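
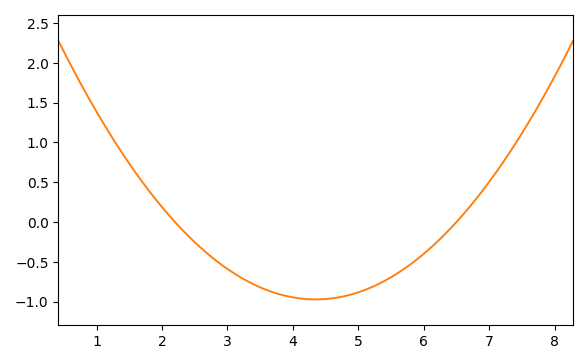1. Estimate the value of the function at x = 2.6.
-0.328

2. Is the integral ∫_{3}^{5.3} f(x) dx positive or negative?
negative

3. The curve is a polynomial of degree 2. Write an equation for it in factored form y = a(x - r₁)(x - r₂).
y = 0.21(x - 2.2)(x - 6.5)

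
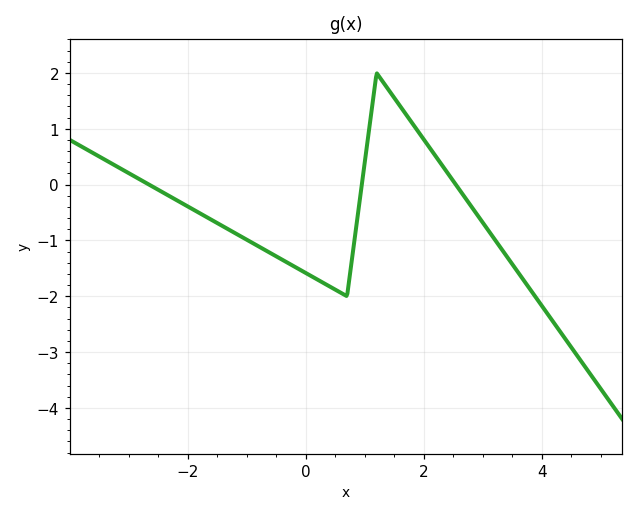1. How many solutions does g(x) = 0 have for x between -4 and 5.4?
3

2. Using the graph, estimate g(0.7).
-2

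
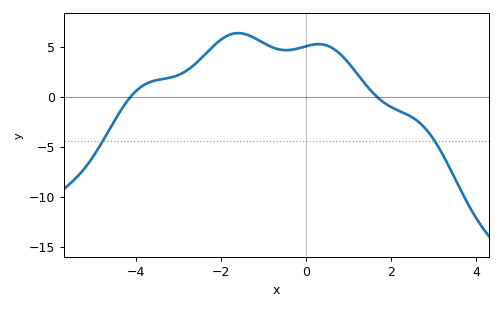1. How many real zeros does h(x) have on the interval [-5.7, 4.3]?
2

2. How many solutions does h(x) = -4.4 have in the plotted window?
2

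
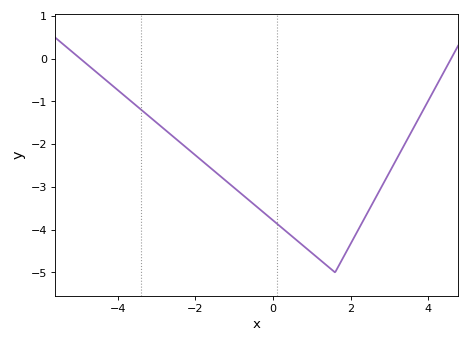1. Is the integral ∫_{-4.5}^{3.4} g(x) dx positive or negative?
negative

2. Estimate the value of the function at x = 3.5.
-1.8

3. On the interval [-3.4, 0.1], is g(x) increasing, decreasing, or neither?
decreasing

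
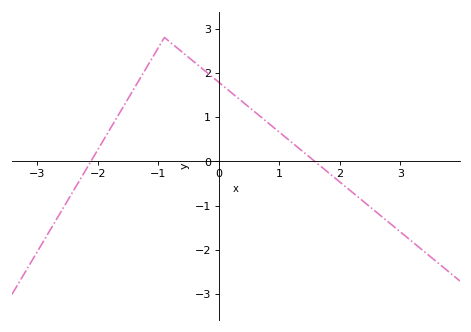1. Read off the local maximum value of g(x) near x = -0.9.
2.8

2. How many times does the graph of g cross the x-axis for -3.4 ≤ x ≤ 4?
2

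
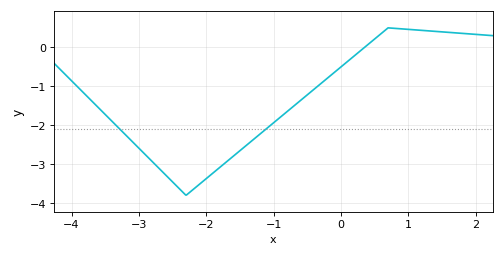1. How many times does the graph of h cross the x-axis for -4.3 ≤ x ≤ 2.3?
1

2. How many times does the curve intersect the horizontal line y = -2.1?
2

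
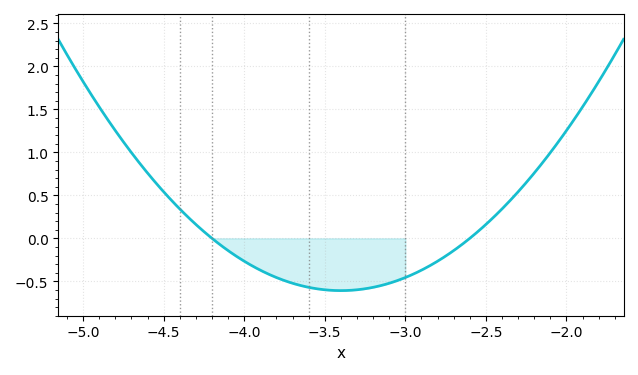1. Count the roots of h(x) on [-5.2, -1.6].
2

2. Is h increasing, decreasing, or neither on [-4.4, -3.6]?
decreasing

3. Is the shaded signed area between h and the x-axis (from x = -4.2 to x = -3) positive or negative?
negative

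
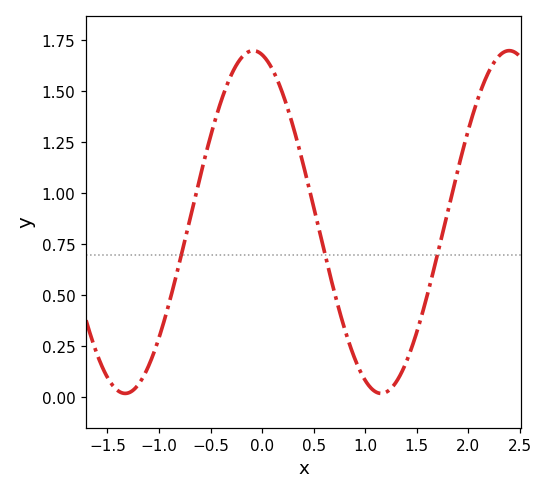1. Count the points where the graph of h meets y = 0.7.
3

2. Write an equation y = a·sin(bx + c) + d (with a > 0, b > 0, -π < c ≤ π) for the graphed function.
y = 0.84sin(2.5x + 1.8) + 0.86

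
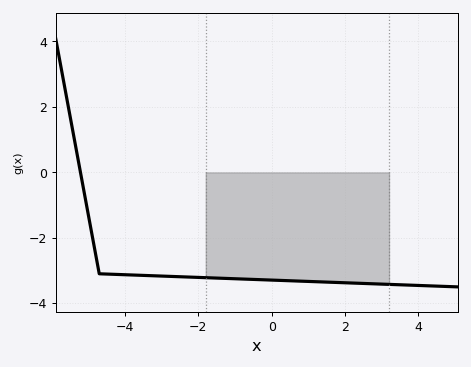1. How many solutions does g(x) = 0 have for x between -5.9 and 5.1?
1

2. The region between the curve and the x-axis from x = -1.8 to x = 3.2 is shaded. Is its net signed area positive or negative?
negative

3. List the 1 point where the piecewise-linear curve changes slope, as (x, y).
(-4.7, -3.1)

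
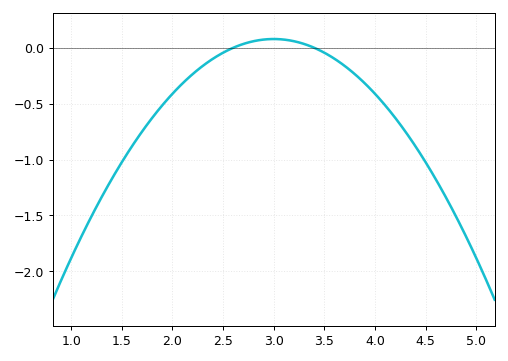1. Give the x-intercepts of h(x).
2.6, 3.4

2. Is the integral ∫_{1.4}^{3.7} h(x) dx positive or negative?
negative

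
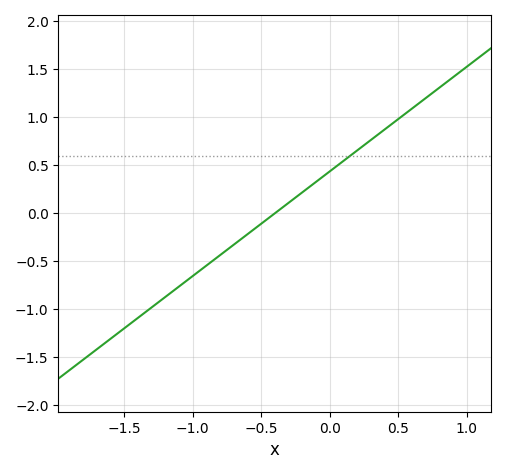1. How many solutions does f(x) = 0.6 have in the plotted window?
1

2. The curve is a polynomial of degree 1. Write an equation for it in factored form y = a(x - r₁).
y = 1.09(x + 0.4)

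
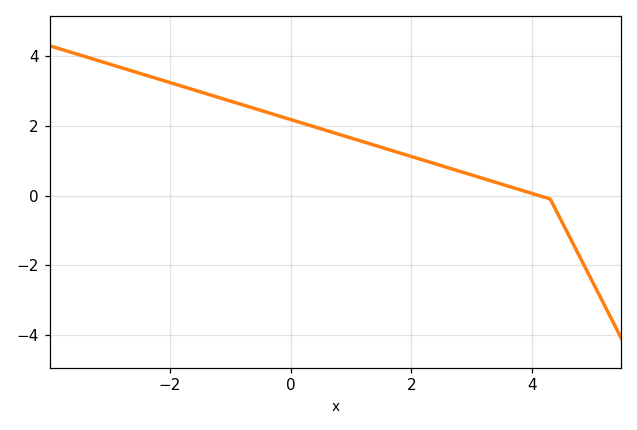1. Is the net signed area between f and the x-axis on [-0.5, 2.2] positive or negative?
positive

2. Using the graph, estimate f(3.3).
0.43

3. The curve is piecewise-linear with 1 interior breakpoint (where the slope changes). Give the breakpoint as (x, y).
(4.3, -0.1)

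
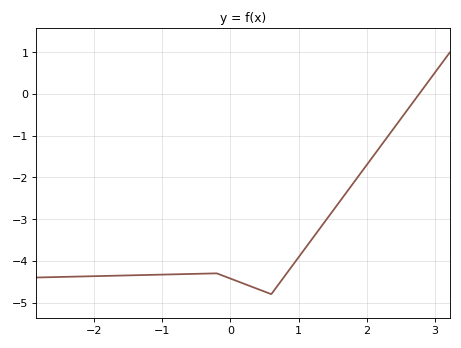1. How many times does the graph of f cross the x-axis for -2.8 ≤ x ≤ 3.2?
1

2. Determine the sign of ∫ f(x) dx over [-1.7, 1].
negative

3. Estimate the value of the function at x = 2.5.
-0.59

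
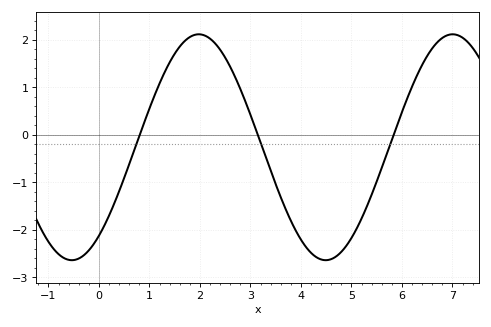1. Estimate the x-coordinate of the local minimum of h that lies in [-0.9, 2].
-0.534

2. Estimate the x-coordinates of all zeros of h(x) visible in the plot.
0.808, 3.15, 5.83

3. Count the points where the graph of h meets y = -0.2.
3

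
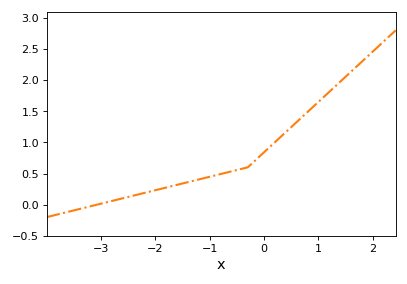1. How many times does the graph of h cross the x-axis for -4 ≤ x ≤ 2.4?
1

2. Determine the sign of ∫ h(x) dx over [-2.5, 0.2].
positive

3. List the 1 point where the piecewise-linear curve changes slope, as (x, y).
(-0.3, 0.6)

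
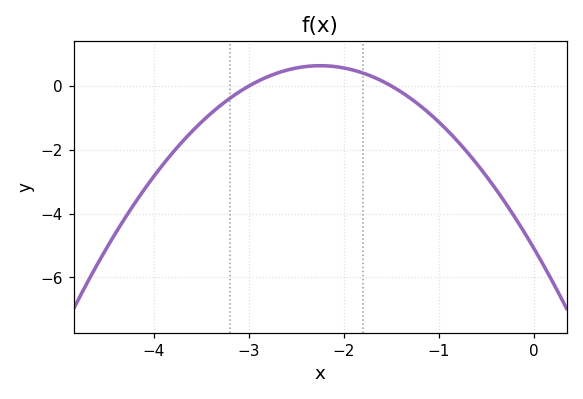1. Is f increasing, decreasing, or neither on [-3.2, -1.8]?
neither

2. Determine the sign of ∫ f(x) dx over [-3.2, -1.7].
positive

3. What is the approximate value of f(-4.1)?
-3.2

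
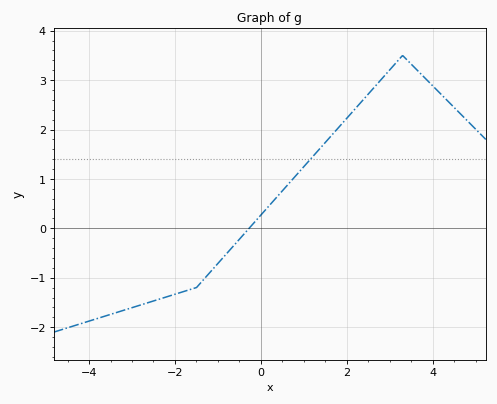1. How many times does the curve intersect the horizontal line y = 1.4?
1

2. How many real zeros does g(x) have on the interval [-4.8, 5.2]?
1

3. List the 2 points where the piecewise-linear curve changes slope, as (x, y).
(-1.5, -1.2); (3.3, 3.5)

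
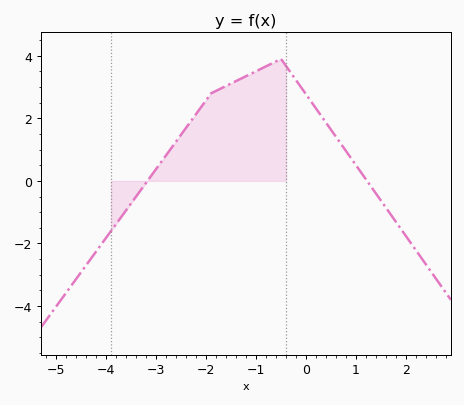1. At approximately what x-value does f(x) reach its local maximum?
-0.502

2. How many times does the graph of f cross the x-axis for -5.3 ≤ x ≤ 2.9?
2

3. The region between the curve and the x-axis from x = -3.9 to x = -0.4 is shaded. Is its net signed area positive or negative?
positive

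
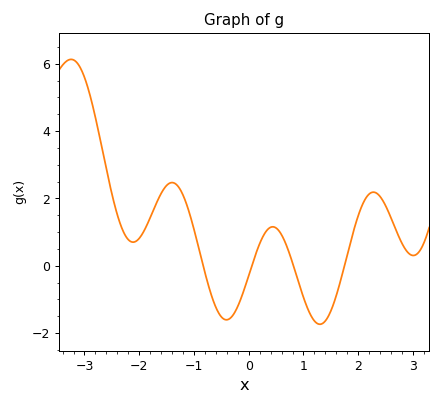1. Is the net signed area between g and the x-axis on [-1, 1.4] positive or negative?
negative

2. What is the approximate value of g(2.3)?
2.2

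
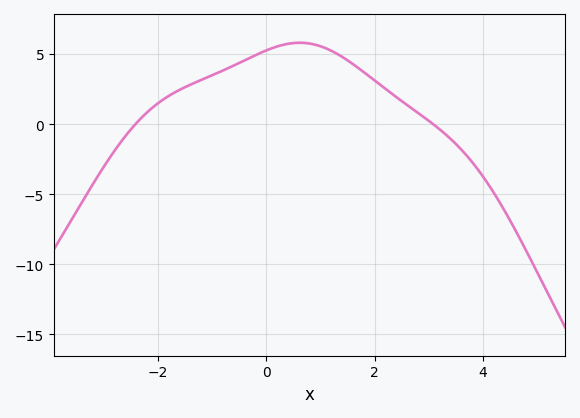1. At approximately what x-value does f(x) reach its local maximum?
0.6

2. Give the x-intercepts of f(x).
-2.4, 3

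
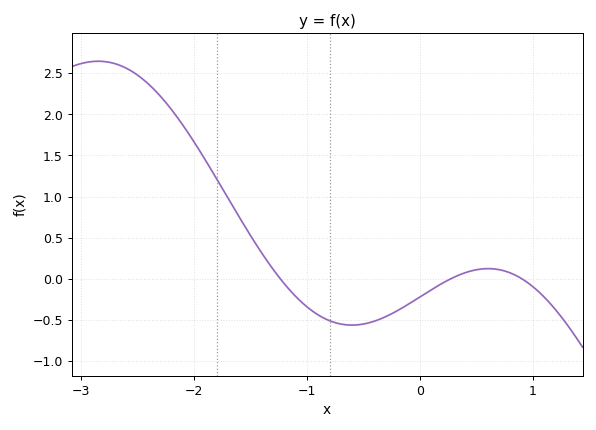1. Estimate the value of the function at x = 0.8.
0.071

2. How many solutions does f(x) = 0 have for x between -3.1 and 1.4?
3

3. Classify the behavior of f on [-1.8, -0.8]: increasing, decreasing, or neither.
decreasing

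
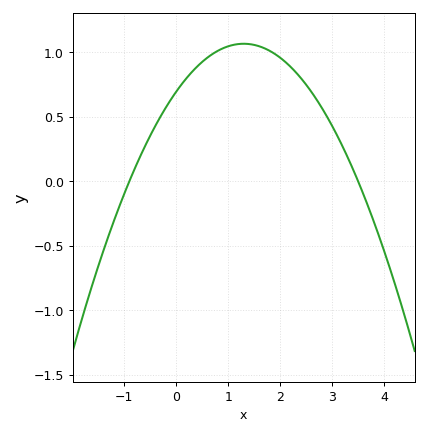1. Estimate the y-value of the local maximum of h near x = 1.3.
1.05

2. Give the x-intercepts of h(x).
-0.9, 3.5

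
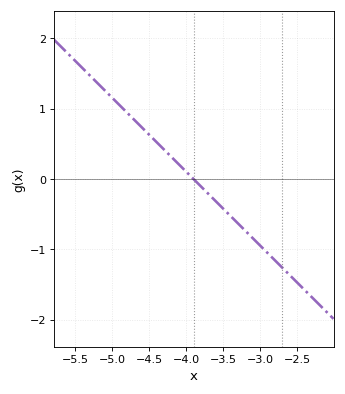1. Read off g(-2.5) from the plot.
-1.5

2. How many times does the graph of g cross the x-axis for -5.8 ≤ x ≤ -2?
1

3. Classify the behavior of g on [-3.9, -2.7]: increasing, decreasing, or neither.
decreasing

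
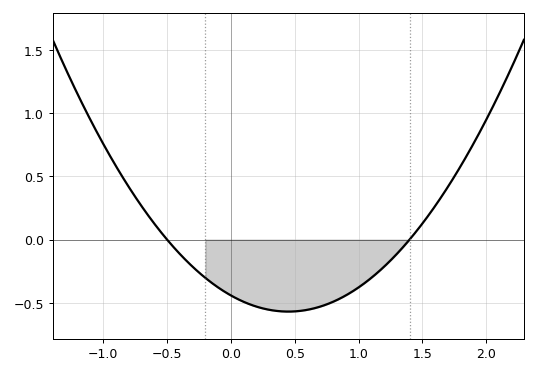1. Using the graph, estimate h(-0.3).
-0.2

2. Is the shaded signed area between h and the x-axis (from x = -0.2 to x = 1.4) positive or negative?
negative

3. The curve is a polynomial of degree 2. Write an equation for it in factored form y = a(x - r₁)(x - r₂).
y = 0.63(x + 0.5)(x - 1.4)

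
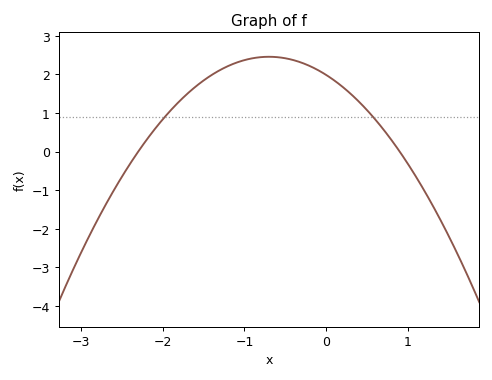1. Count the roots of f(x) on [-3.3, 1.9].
2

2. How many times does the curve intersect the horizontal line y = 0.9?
2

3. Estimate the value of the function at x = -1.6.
1.7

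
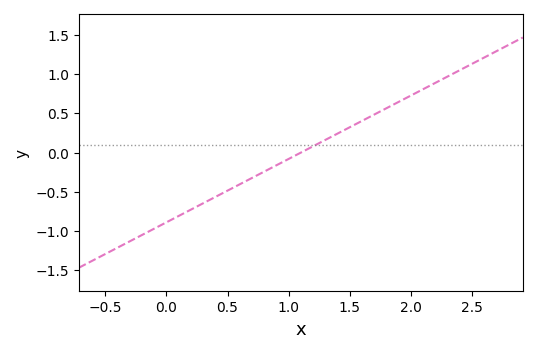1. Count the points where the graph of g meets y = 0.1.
1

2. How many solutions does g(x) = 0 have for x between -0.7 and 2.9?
1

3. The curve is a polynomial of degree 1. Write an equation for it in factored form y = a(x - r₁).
y = 0.81(x - 1.1)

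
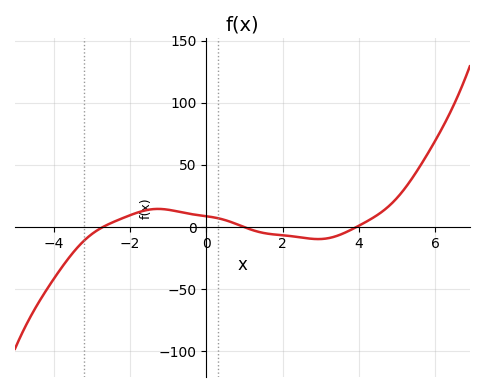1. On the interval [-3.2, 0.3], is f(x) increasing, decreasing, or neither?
neither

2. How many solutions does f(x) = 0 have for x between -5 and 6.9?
3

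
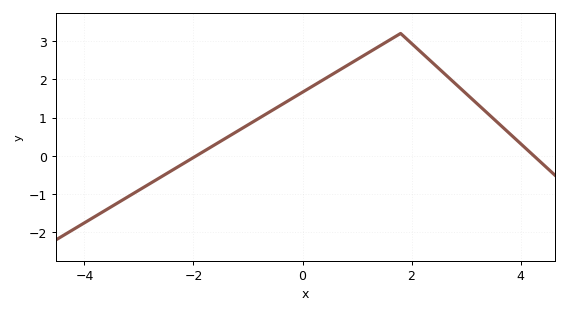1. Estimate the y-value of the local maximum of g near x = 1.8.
3.2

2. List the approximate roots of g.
-2, 4.2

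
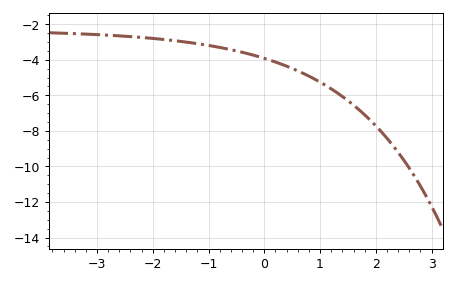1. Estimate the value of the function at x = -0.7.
-3.37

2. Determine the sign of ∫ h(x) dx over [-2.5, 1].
negative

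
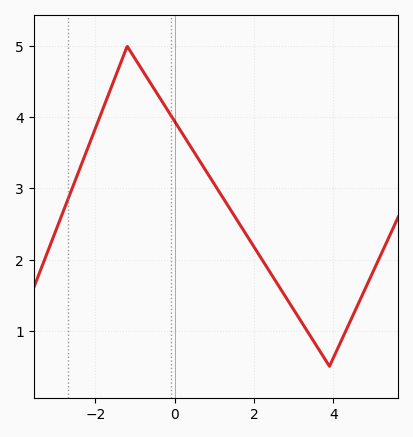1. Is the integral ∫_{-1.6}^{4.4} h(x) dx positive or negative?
positive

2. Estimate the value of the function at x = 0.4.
3.6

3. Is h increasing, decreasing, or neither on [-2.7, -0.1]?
neither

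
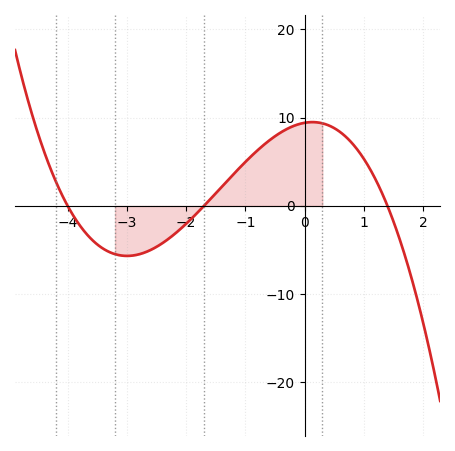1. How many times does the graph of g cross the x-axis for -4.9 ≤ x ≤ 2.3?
3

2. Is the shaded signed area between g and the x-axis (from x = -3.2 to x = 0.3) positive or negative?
positive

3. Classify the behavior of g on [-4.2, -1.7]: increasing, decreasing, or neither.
neither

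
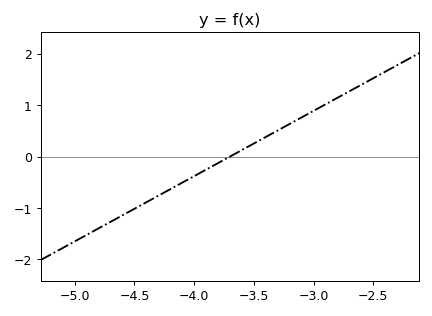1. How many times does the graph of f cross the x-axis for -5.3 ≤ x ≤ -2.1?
1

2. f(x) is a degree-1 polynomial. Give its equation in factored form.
y = 1.27(x + 3.7)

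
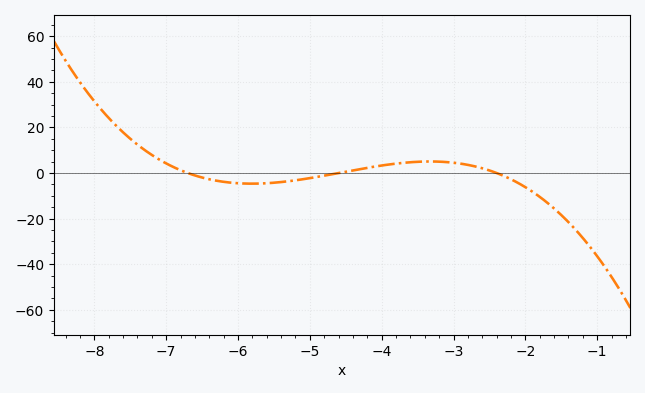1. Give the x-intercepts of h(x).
-6.7, -4.6, -2.4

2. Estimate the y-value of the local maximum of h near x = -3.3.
5.06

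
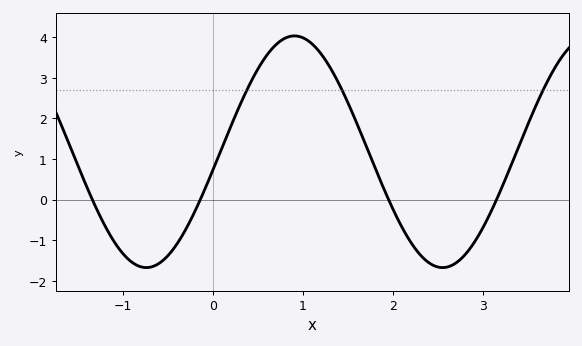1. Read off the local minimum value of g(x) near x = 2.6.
-1.67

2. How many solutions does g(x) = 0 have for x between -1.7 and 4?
4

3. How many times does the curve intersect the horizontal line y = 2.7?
3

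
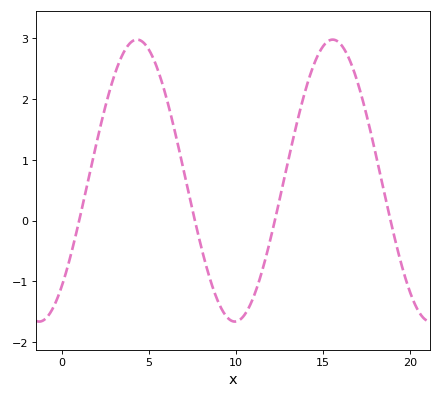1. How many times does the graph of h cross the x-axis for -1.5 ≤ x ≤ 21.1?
4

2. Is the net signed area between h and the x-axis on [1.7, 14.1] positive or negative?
positive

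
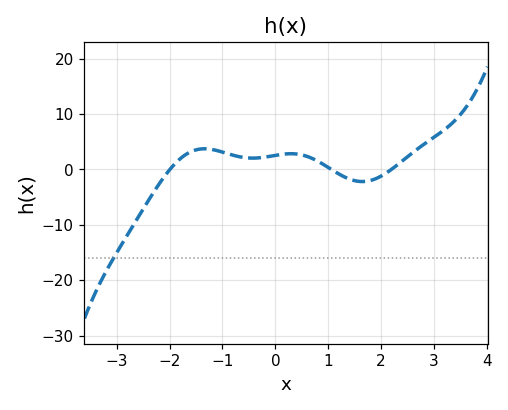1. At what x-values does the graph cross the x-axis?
-2, 1, 2.2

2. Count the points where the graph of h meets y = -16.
1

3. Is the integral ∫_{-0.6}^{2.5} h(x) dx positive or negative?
positive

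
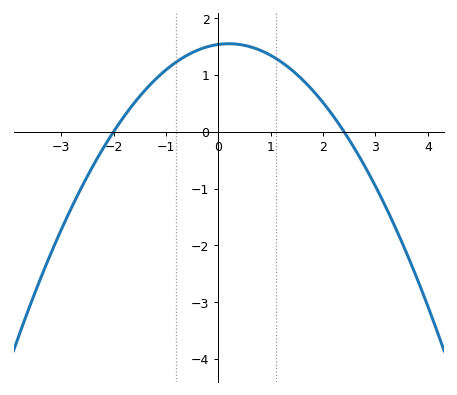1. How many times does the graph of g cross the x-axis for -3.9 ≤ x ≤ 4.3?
2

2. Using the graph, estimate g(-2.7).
-1.14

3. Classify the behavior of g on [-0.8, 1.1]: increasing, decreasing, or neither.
neither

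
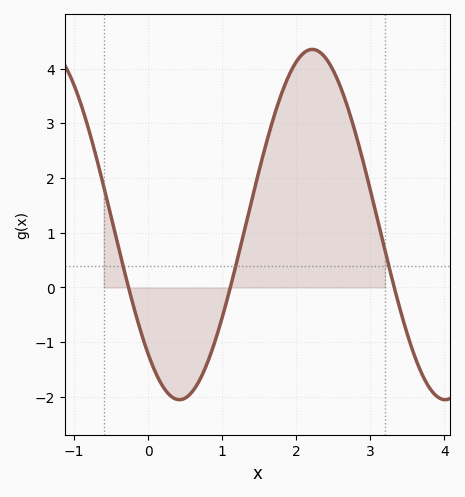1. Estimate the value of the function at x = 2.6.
3.7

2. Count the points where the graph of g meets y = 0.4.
3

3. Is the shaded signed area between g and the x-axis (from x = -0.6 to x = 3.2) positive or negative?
positive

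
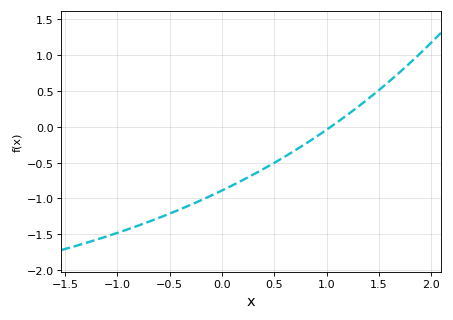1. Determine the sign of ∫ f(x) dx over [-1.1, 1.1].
negative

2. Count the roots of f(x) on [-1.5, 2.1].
1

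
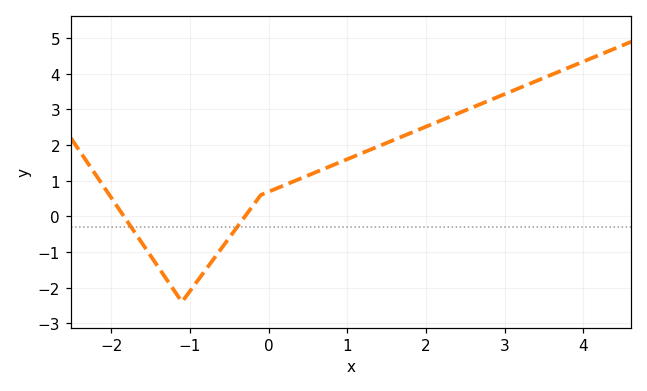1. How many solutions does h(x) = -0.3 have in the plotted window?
2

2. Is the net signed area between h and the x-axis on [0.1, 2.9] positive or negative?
positive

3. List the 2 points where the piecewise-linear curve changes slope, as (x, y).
(-1.1, -2.4); (-0.1, 0.6)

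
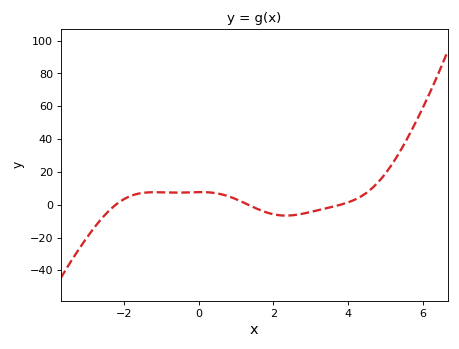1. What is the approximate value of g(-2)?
4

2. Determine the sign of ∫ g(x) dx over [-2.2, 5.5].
positive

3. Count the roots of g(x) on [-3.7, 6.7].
3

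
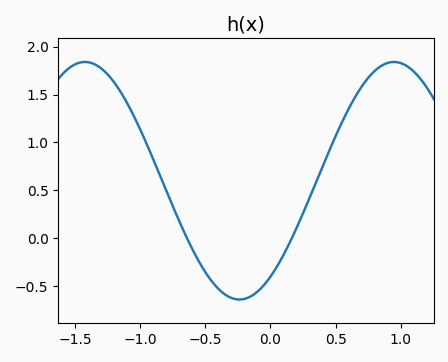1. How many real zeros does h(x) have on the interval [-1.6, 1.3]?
2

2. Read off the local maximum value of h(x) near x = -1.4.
1.85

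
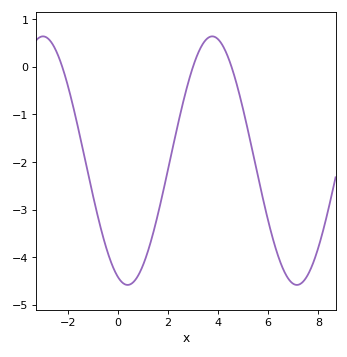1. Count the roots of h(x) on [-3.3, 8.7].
3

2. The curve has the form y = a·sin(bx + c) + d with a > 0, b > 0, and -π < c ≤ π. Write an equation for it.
y = 2.61sin(0.93x - 1.9) - 1.97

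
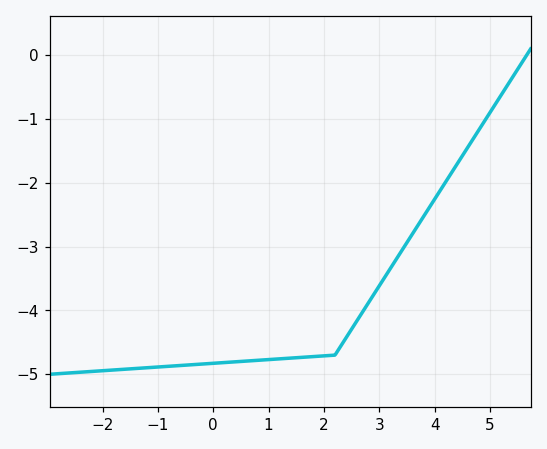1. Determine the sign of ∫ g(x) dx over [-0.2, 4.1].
negative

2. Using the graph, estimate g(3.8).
-2.5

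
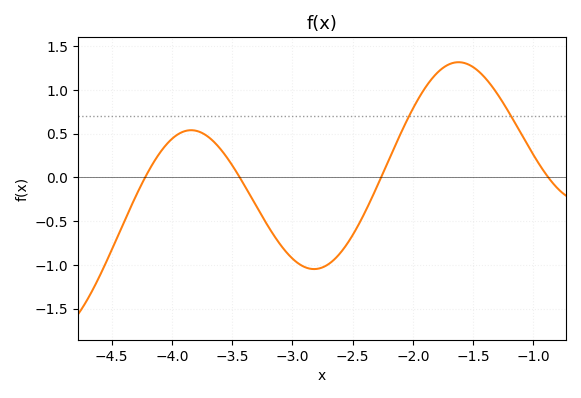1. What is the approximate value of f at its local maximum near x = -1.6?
1.3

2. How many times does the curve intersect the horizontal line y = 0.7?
2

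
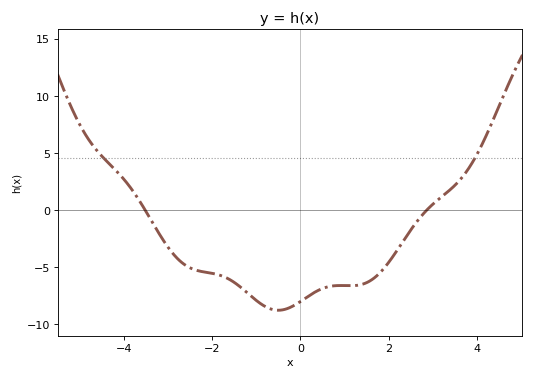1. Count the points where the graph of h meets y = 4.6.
2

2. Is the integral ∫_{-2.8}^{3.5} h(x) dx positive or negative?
negative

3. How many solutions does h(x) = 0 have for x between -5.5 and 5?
2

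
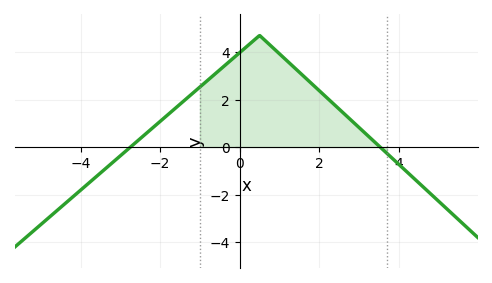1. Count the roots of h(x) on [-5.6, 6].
2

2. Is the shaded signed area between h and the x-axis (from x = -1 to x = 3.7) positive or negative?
positive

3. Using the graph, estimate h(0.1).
4.12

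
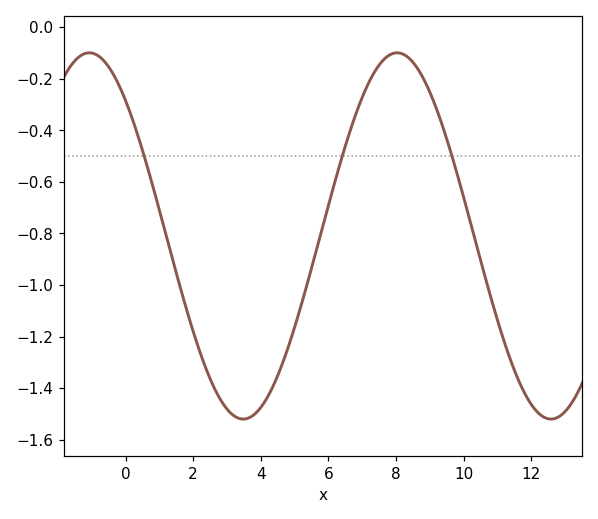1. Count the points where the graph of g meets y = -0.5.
3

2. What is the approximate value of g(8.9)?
-0.22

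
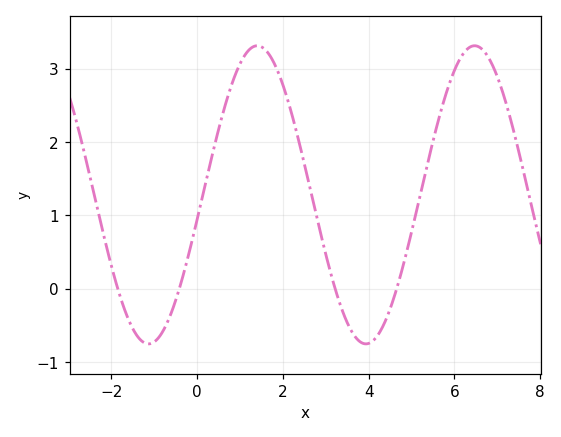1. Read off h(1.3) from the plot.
3.3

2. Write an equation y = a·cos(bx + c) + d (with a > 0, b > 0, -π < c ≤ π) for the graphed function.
y = 2.03cos(1.2x - 1.7) + 1.28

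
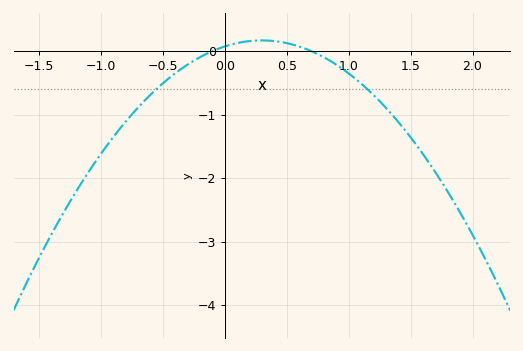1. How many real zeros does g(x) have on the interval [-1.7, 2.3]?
2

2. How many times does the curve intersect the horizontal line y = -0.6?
2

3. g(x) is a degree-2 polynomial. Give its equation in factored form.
y = -1.06(x + 0.1)(x - 0.7)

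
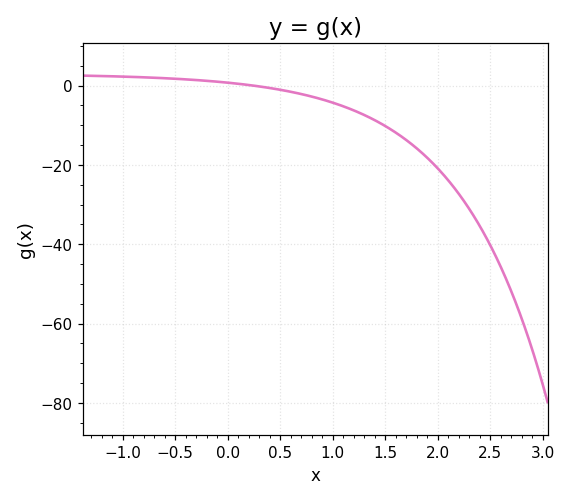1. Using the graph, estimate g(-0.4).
2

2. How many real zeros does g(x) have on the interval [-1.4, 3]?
1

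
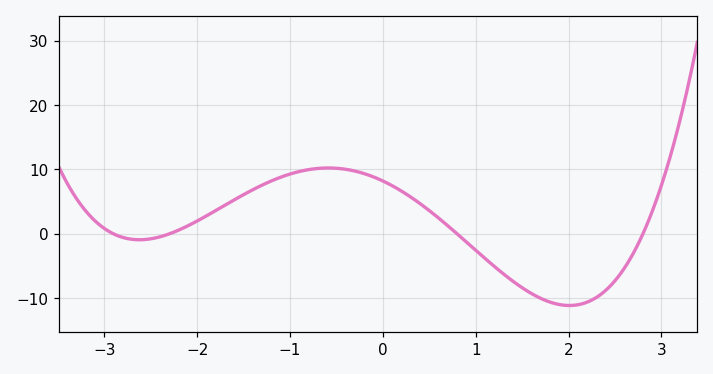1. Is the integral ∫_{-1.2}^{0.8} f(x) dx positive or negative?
positive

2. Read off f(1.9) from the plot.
-11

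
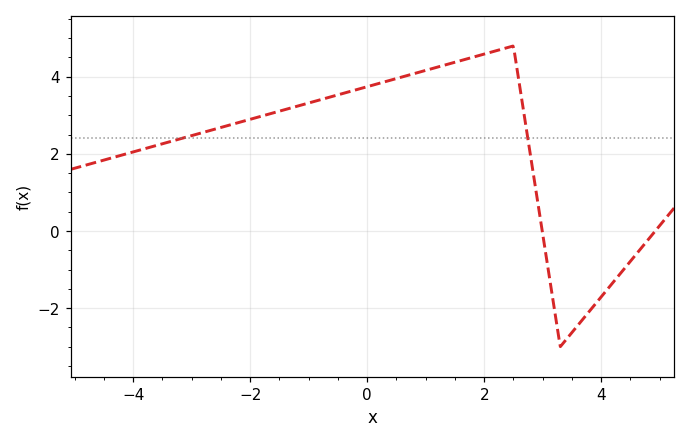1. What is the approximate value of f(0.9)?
4.12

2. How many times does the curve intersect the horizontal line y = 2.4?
2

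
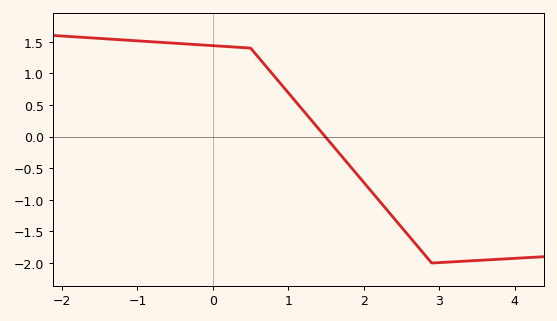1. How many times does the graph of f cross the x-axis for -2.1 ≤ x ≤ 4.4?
1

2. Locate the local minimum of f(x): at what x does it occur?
2.9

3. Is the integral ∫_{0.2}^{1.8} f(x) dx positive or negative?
positive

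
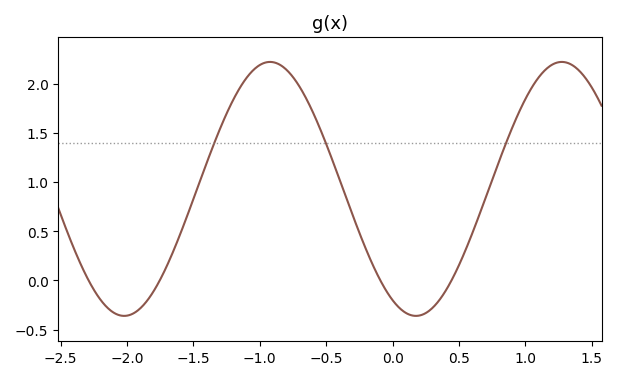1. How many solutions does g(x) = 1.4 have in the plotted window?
3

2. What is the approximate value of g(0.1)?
-0.33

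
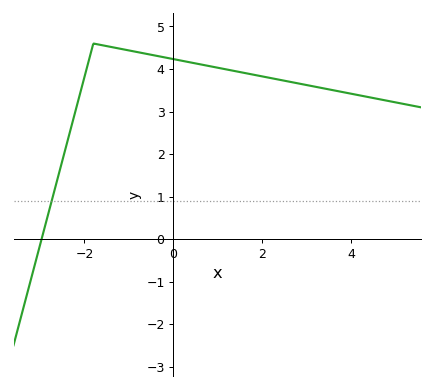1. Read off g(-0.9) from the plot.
4.4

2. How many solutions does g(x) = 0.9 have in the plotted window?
1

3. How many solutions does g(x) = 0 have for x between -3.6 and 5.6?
1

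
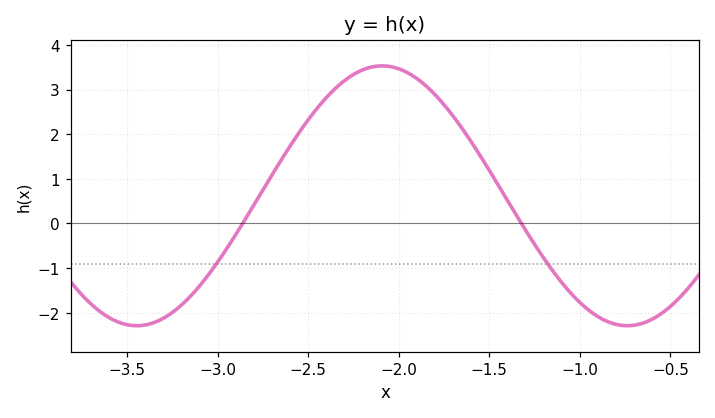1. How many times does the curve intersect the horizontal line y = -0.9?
2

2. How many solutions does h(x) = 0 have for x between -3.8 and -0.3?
2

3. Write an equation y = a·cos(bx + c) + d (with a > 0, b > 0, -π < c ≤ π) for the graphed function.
y = 2.91cos(2.32x - 1.43) + 0.62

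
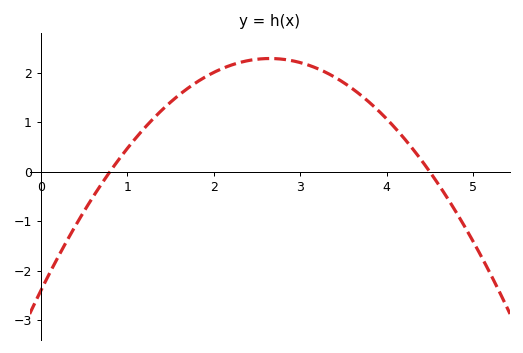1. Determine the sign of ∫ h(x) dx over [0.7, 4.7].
positive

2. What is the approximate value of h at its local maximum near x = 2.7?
2.29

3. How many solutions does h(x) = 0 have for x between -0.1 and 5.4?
2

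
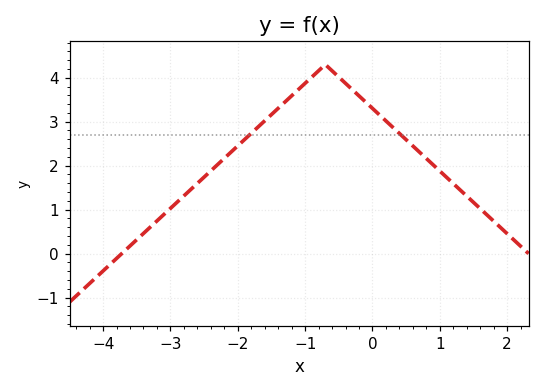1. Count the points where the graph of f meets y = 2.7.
2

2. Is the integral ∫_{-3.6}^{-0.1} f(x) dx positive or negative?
positive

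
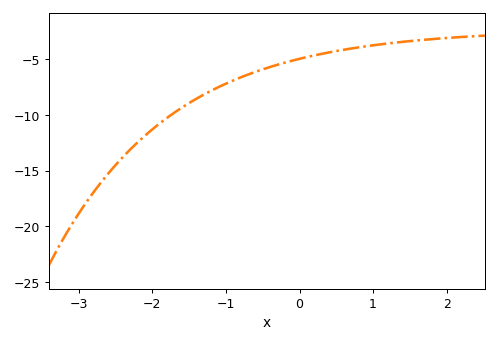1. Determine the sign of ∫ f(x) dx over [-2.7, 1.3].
negative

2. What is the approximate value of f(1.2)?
-3.6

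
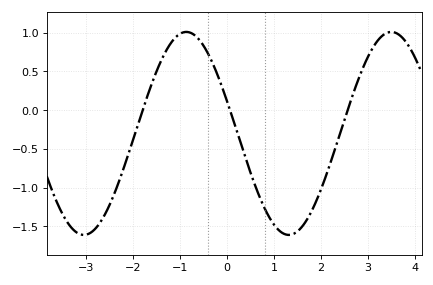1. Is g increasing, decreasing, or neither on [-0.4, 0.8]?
decreasing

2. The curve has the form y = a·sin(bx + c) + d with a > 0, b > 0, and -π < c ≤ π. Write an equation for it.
y = 1.31sin(1.4x + 2.8) - 0.3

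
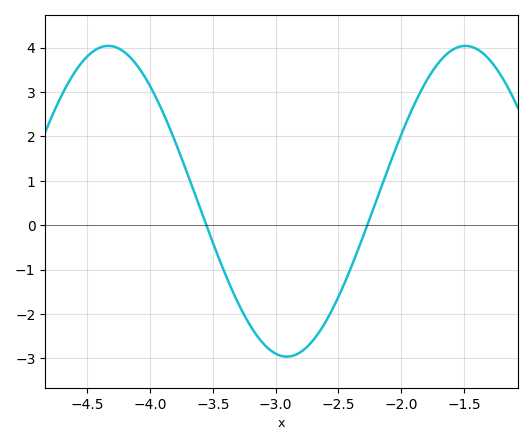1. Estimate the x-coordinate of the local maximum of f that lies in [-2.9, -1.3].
-1.49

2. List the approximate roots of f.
-3.55, -2.27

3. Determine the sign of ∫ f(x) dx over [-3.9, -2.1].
negative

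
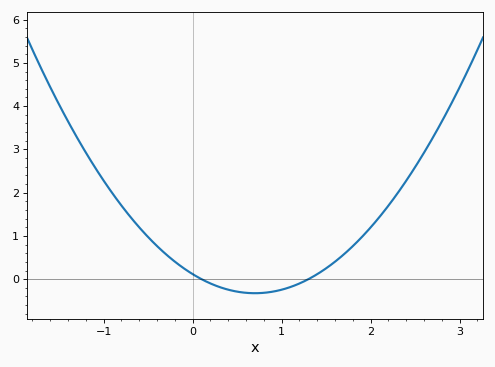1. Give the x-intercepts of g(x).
0.1, 1.3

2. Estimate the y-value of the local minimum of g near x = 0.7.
-0.3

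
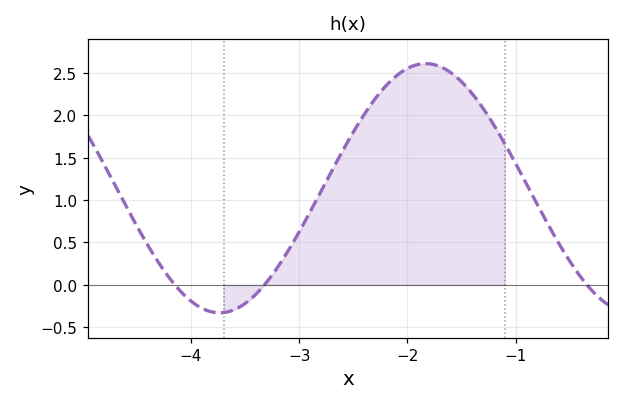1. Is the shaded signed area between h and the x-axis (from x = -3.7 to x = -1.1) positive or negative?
positive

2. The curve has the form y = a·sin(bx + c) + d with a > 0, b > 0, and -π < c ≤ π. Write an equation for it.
y = 1.47sin(1.6x - 1.7) + 1.14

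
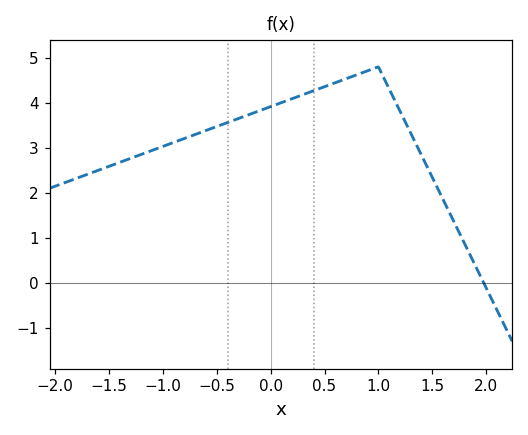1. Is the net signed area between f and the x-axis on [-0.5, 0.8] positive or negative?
positive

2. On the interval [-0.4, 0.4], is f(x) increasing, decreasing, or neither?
increasing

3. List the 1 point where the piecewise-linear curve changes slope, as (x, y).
(1, 4.8)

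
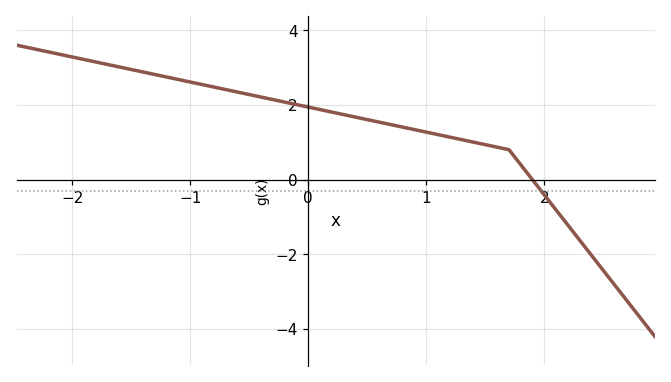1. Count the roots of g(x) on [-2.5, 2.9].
1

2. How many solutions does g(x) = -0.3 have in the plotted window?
1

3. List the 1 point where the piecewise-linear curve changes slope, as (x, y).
(1.7, 0.8)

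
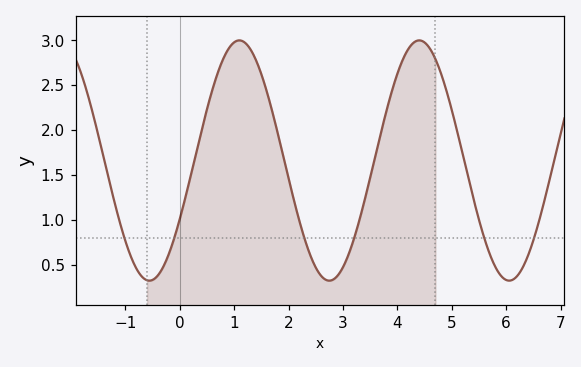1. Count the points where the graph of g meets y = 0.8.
6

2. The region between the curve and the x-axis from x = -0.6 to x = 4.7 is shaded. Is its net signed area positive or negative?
positive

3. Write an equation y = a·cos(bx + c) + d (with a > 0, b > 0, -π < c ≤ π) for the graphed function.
y = 1.34cos(1.9x - 2.1) + 1.66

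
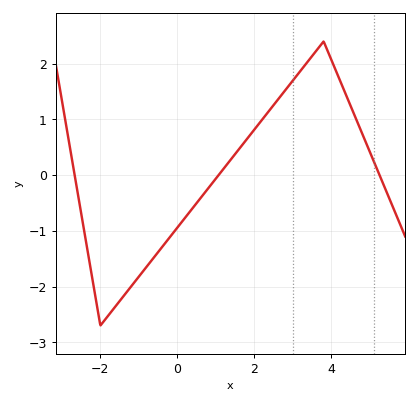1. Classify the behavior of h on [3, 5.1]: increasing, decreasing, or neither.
neither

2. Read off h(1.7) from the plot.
0.6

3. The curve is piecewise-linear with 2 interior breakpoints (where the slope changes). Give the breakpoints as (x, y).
(-2, -2.7); (3.8, 2.4)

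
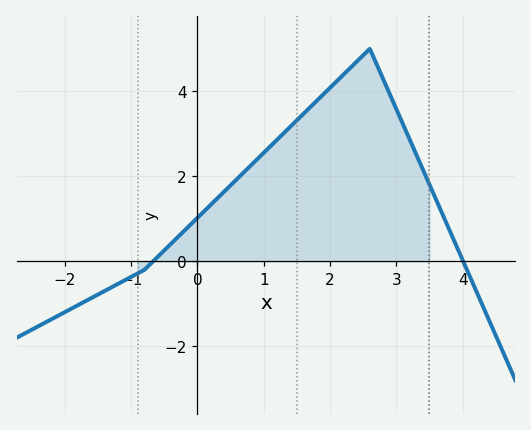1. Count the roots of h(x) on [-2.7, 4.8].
2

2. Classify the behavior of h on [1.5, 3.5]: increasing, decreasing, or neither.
neither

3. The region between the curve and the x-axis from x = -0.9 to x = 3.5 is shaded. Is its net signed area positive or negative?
positive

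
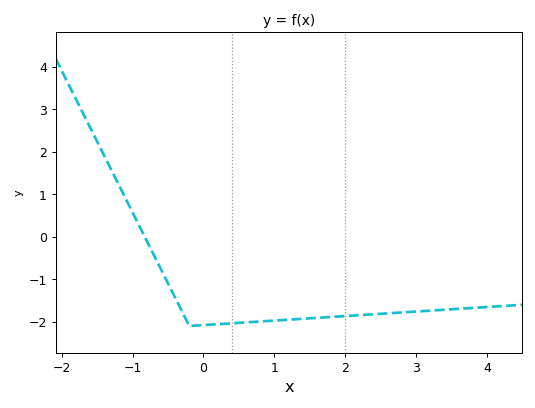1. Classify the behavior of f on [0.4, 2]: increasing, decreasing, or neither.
increasing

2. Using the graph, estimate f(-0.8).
-0.096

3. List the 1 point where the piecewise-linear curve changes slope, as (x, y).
(-0.2, -2.1)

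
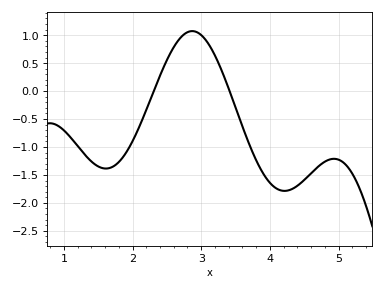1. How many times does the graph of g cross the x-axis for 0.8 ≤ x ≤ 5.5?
2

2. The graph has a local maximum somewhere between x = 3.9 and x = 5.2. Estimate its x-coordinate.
4.93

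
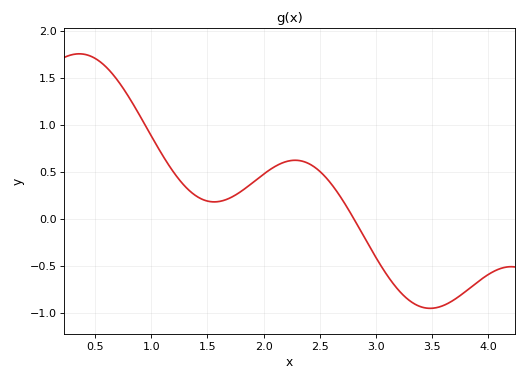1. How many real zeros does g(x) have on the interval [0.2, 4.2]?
1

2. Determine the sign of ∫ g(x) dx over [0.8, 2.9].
positive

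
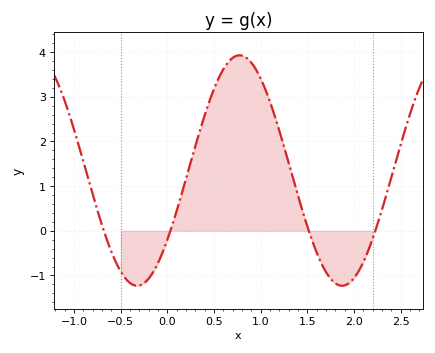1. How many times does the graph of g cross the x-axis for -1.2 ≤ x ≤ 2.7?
4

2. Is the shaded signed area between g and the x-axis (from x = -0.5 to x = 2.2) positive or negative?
positive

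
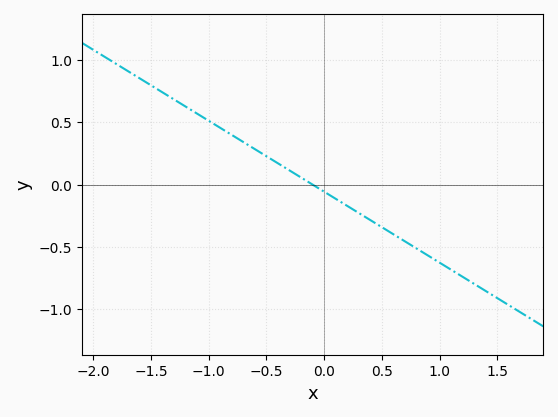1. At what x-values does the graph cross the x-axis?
-0.1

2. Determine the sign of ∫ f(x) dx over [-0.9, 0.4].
positive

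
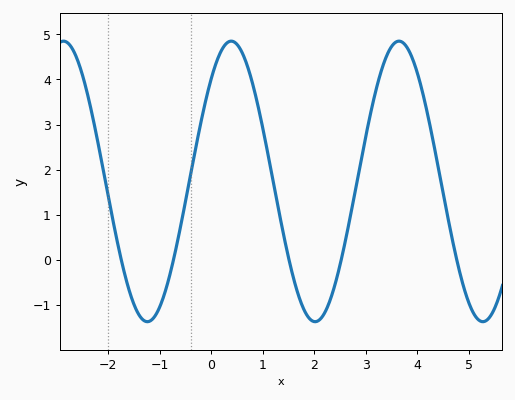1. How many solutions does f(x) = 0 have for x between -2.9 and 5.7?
5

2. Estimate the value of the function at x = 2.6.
0.399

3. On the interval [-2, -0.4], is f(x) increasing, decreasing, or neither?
neither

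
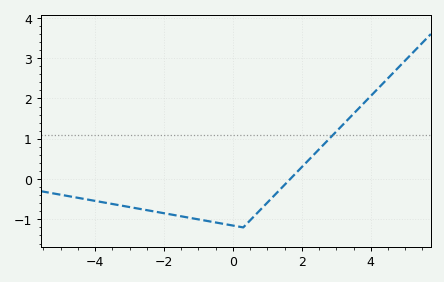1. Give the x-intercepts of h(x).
1.66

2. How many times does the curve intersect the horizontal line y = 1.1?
1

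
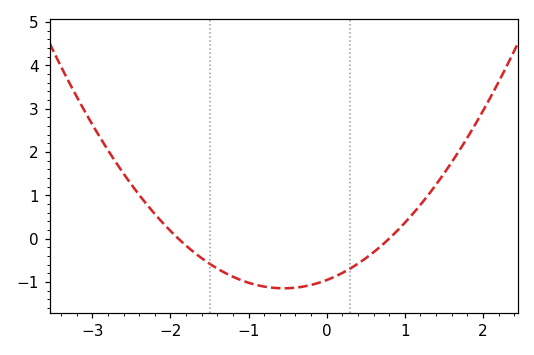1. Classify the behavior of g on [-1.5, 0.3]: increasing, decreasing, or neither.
neither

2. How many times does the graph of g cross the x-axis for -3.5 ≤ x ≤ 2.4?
2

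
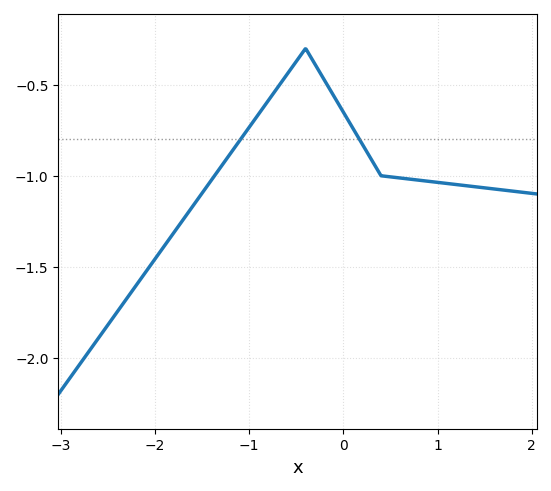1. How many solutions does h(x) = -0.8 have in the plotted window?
2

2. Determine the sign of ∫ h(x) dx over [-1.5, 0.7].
negative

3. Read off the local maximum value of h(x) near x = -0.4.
-0.3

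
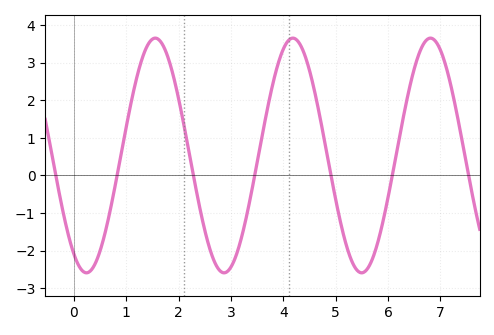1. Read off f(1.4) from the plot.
3.4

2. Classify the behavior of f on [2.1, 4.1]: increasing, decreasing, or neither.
neither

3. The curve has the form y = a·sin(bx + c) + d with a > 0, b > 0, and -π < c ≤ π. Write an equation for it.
y = 3.12sin(2.4x - 2.1) + 0.53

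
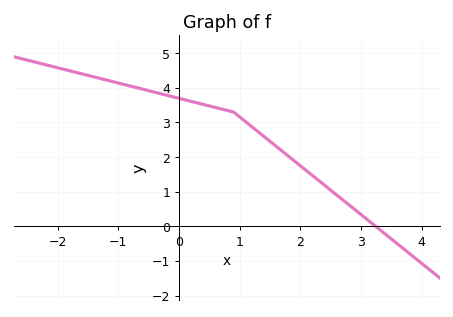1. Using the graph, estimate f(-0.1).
3.7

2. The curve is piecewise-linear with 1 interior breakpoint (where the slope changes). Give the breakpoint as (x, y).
(0.9, 3.3)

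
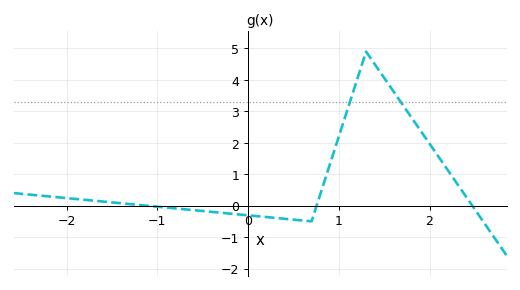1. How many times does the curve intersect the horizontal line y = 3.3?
2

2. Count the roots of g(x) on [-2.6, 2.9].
3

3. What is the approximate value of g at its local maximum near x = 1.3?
4.9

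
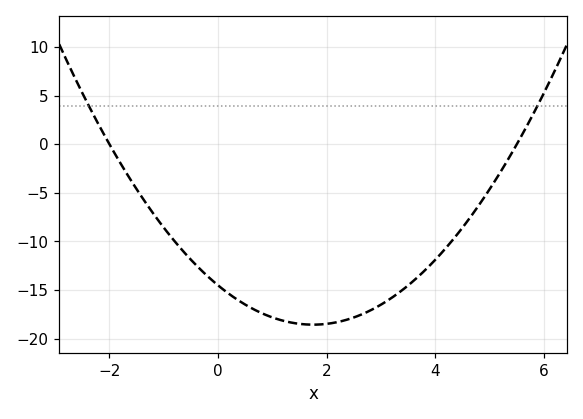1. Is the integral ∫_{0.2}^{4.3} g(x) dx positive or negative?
negative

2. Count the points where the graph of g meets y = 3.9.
2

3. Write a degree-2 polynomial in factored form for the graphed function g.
y = 1.32(x + 2)(x - 5.5)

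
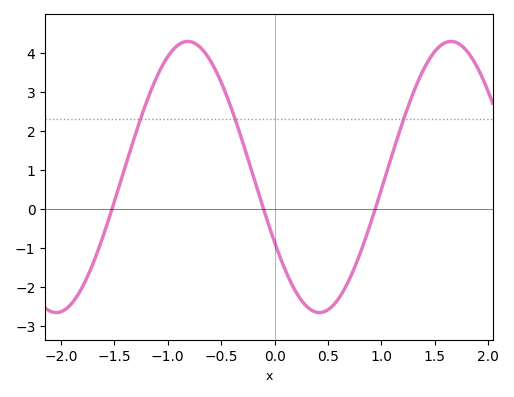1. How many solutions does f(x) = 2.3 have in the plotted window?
3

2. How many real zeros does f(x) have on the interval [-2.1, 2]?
3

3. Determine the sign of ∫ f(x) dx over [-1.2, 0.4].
positive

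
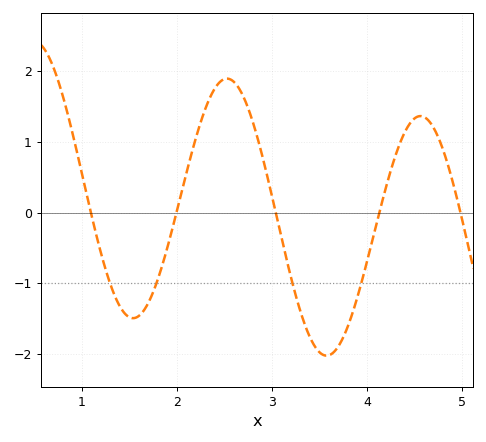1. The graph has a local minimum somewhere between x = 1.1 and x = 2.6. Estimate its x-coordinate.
1.5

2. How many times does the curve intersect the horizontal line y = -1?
4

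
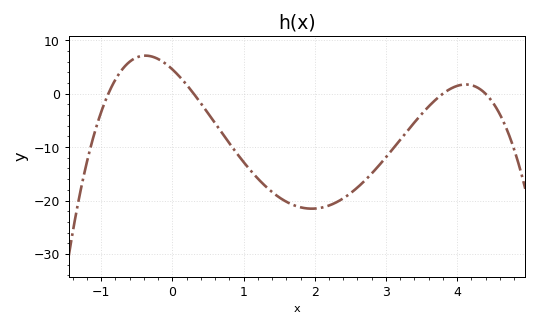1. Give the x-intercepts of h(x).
-0.9, 0.3, 3.8, 4.4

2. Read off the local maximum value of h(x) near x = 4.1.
2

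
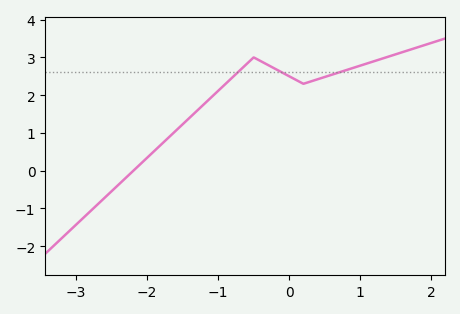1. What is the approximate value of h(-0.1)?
2.6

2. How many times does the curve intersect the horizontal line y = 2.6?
3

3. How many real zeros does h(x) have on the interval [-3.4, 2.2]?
1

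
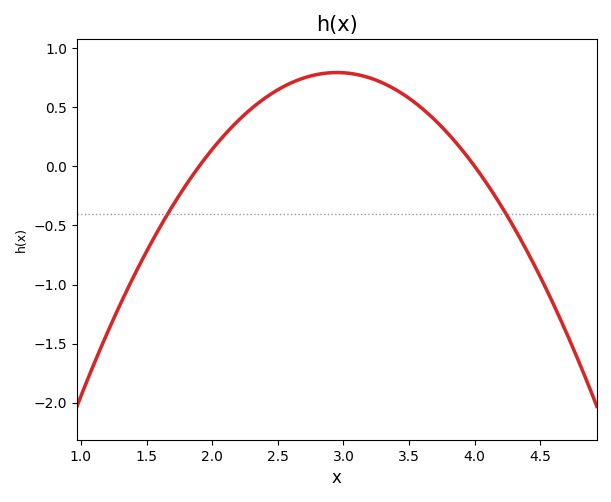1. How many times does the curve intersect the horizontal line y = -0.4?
2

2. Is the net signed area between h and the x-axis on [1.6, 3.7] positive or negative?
positive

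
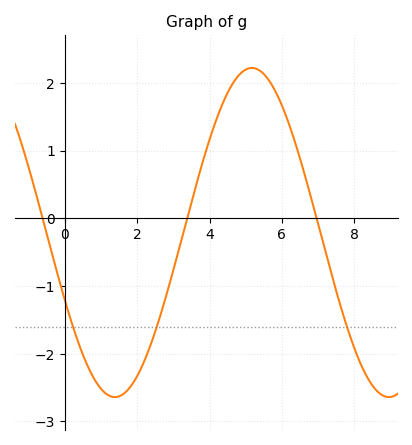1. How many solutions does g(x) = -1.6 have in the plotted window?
3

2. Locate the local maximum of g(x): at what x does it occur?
5.17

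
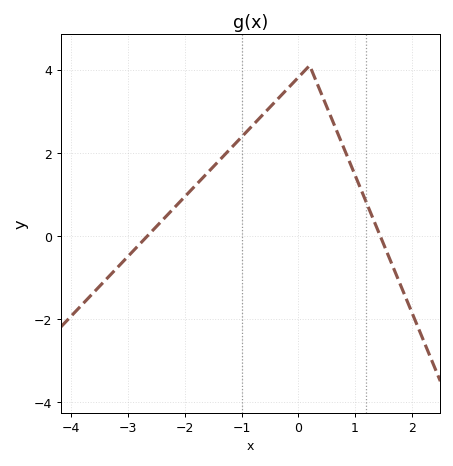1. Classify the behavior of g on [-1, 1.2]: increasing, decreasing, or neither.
neither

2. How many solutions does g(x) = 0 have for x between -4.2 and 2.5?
2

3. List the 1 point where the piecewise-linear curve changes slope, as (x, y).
(0.2, 4.1)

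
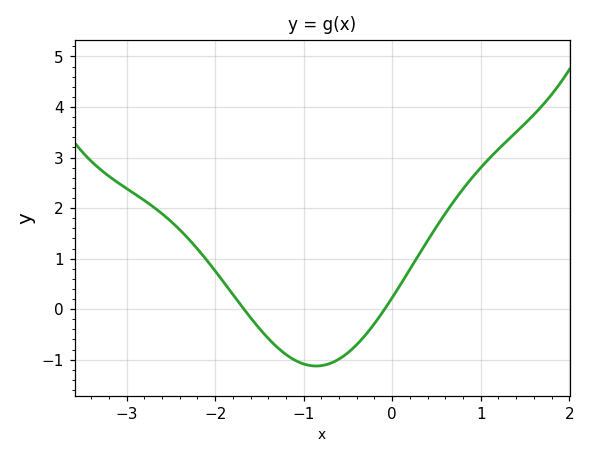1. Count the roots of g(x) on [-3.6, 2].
2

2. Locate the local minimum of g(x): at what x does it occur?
-0.859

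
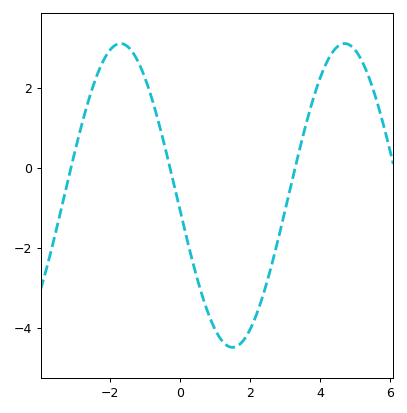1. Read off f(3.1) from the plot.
-0.701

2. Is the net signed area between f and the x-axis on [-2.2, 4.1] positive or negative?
negative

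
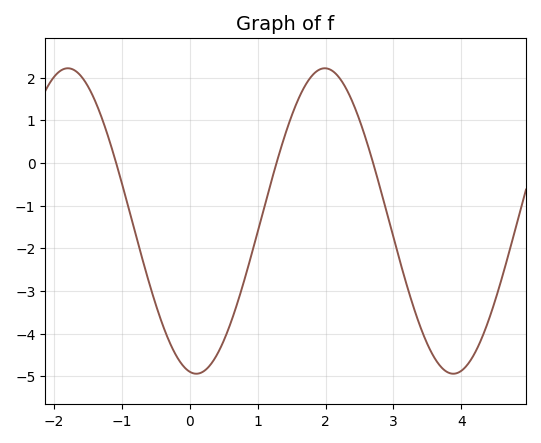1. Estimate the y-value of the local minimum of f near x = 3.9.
-4.9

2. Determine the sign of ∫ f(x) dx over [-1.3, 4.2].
negative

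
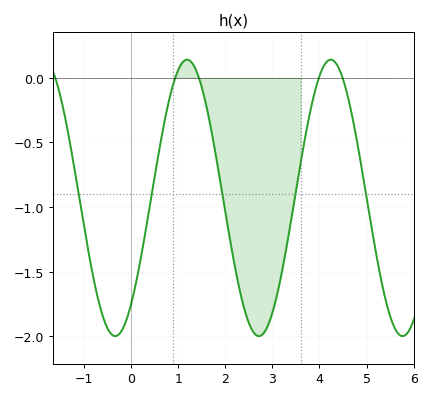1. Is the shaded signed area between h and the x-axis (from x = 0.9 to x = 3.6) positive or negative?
negative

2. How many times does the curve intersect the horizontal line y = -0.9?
5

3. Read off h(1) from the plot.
0.059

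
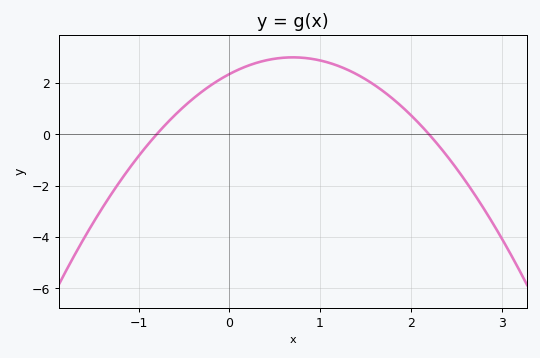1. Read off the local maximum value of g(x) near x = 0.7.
2.99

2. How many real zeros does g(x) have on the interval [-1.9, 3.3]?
2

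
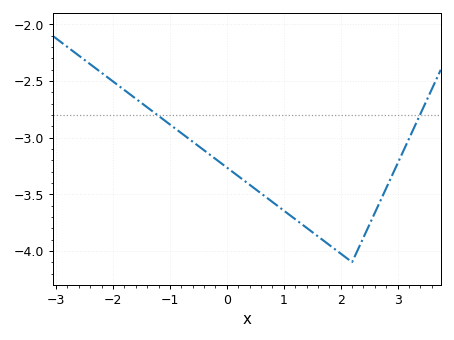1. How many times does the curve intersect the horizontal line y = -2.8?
2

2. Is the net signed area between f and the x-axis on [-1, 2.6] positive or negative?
negative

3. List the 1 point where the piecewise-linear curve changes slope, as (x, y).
(2.2, -4.1)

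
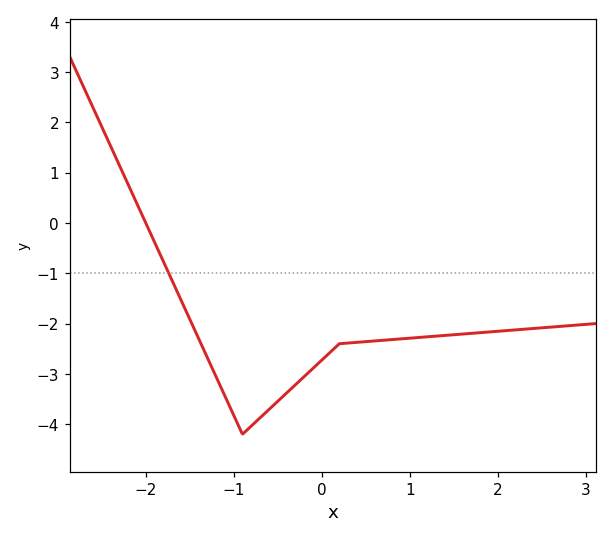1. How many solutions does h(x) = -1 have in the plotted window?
1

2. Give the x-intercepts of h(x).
-2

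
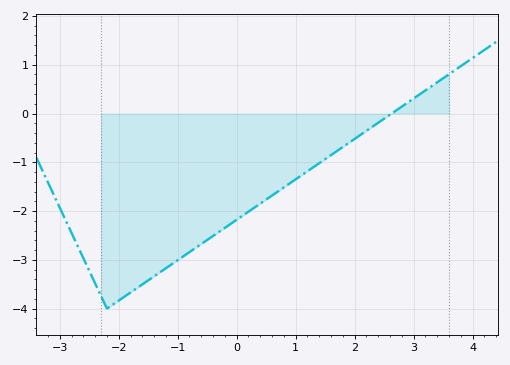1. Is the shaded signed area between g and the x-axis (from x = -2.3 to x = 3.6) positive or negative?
negative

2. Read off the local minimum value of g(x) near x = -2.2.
-4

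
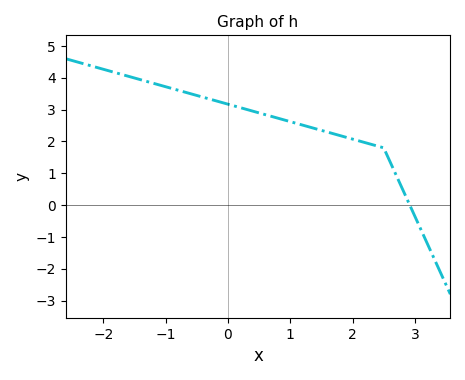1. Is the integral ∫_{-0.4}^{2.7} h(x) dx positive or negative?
positive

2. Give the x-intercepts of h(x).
2.9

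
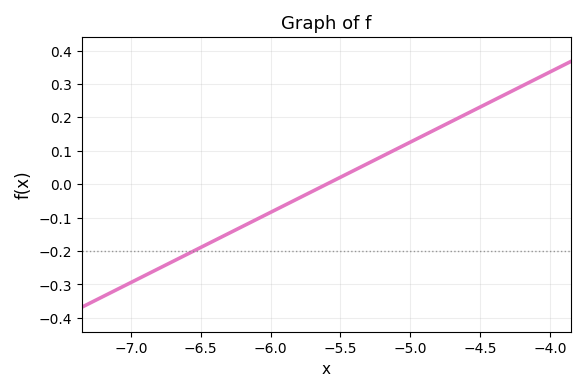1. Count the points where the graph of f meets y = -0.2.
1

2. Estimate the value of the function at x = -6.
-0.08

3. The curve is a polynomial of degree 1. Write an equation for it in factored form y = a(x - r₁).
y = 0.21(x + 5.6)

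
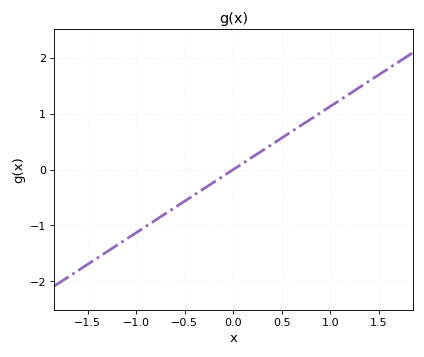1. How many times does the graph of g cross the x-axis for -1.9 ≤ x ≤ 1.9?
1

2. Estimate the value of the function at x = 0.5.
0.6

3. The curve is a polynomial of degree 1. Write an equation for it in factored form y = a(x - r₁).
y = 1.13(x - 0)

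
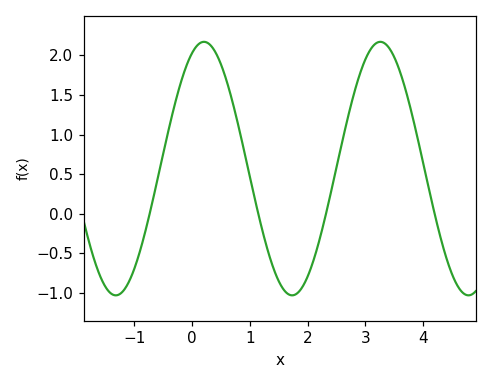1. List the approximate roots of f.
-0.731, 1.15, 2.32, 4.2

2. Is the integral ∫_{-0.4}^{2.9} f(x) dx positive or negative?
positive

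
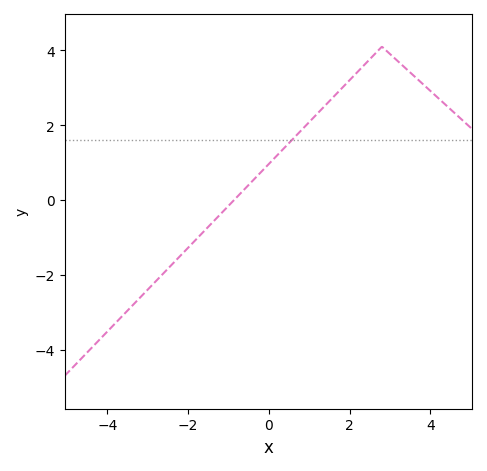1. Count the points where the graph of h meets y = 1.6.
1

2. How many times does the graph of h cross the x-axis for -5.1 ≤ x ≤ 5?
1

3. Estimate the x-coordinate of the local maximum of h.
2.8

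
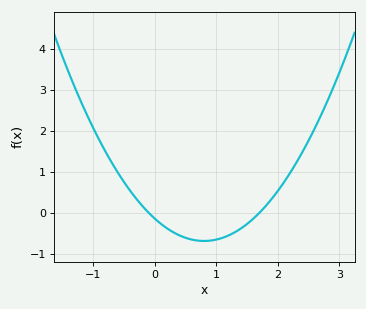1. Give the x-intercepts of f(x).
-0.1, 1.7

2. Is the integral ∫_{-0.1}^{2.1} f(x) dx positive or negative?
negative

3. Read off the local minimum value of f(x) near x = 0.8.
-0.688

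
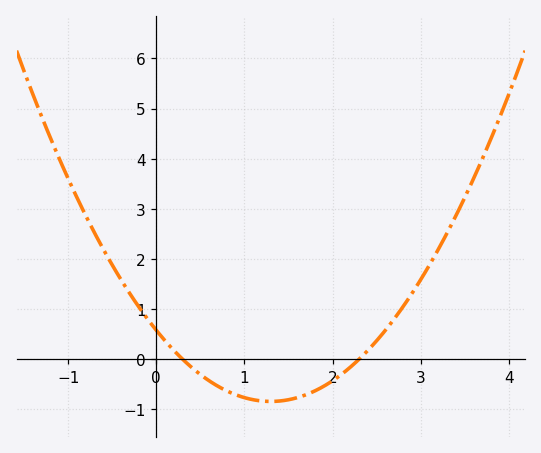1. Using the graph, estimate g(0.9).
-0.7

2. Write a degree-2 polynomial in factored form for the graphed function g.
y = 0.84(x - 0.3)(x - 2.3)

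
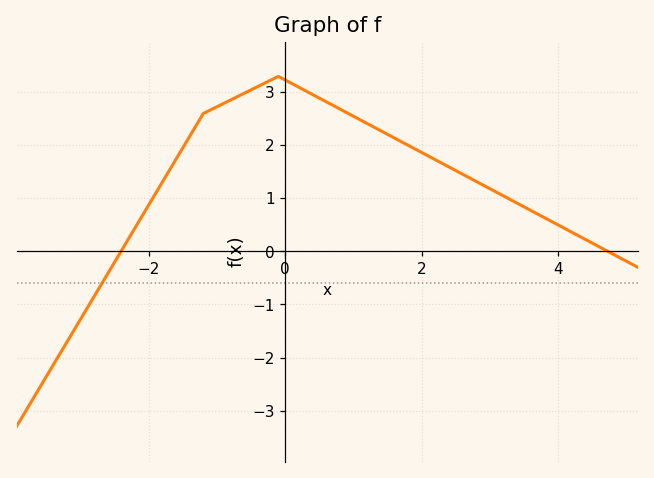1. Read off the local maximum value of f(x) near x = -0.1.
3.3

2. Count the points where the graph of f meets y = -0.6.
1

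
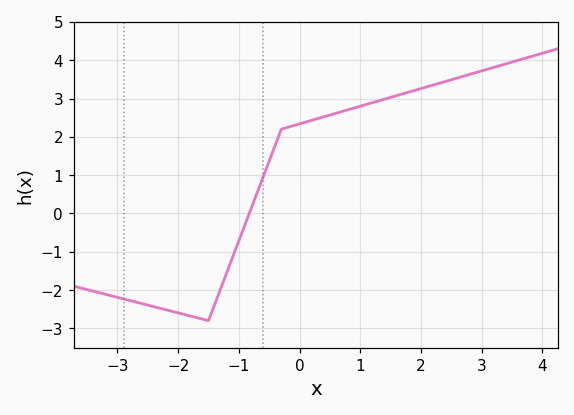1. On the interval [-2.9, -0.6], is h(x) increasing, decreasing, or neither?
neither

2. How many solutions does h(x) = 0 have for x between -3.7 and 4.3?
1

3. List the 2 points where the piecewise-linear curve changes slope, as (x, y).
(-1.5, -2.8); (-0.3, 2.2)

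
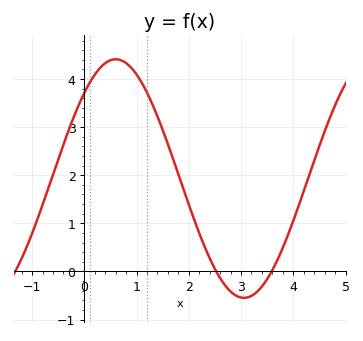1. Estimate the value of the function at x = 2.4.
0.3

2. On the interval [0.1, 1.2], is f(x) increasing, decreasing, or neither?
neither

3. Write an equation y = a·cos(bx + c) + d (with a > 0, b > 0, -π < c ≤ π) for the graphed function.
y = 2.48cos(1.3x - 0.77) + 1.93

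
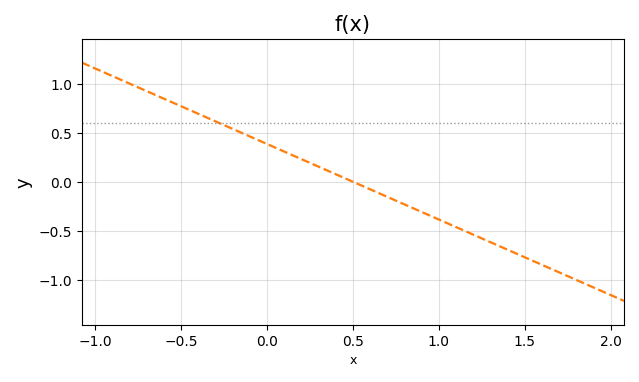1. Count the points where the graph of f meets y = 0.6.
1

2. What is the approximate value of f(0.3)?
0.154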